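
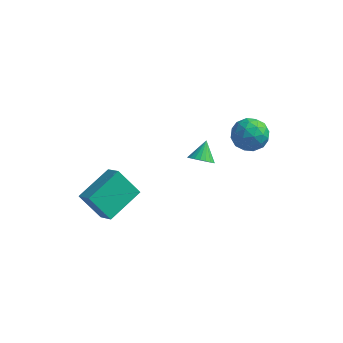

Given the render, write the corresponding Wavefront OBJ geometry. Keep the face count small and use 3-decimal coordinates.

v 2.627 2.999 3.14
v 3.356 2.391 3.258
v 1.704 2.049 3.942
v 2.433 1.441 4.06
v 2.442 2.288 4.503
v 3.012 2.875 4.008
v 2.048 1.565 3.192
v 2.618 2.152 2.697
v 2.998 1.504 3.29
v 3.241 1.951 4.1
v 1.819 2.489 3.1
v 2.062 2.936 3.91
v 3.072 2.778 3.129
v 1.988 1.662 4.071
v 1.993 2.16 4.332
v 2.421 1.802 4.401
v 2.87 3.063 3.569
v 3.299 2.706 3.638
v 2.761 2.645 4.37
v 1.761 1.734 3.562
v 2.19 1.377 3.631
v 2.639 2.638 2.799
v 3.067 2.28 2.868
v 2.299 1.795 2.83
v 3.29 1.899 3.217
v 2.748 1.341 3.688
v 2.522 1.414 3.178
v 2.857 1.759 2.887
v 3.433 2.162 3.693
v 2.891 1.604 4.164
v 2.896 2.102 4.425
v 3.231 2.447 4.133
v 3.223 1.641 3.712
v 2.169 2.836 3.036
v 1.627 2.278 3.507
v 1.829 1.993 3.067
v 2.164 2.338 2.775
v 2.312 3.099 3.512
v 1.77 2.541 3.983
v 2.203 2.681 4.313
v 2.538 3.026 4.022
v 1.837 2.799 3.488
v -3.468 -3.865 2.784
v -2.75 -4.415 3.478
v -2.727 -2.159 3.368
v -2.009 -2.708 4.062
v -2.411 -3.932 1.638
v -1.693 -4.481 2.332
v -1.67 -2.225 2.222
v -0.952 -2.775 2.916
v 0.742 0.529 2.633
v 1.385 0.477 2.714
v 0.718 1.351 3.347
v 1.368 0.654 2.51
v 1.243 0.809 2.327
v 1.031 0.915 2.197
v 0.769 0.955 2.143
v 0.503 0.921 2.173
v 0.278 0.819 2.283
v 0.133 0.667 2.453
v 0.093 0.491 2.654
v 0.166 0.322 2.852
v 0.338 0.188 3.011
v 0.58 0.113 3.106
v 0.85 0.11 3.118
v 1.102 0.18 3.047
v 1.291 0.309 2.904
f 1 38 17
f 38 12 41
f 17 41 6
f 38 41 17
f 1 17 13
f 17 6 18
f 13 18 2
f 17 18 13
f 1 13 22
f 13 2 23
f 22 23 8
f 13 23 22
f 1 22 34
f 22 8 37
f 34 37 11
f 22 37 34
f 1 34 38
f 34 11 42
f 38 42 12
f 34 42 38
f 2 18 29
f 18 6 32
f 29 32 10
f 18 32 29
f 6 41 19
f 41 12 40
f 19 40 5
f 41 40 19
f 12 42 39
f 42 11 35
f 39 35 3
f 42 35 39
f 11 37 36
f 37 8 24
f 36 24 7
f 37 24 36
f 8 23 28
f 23 2 25
f 28 25 9
f 23 25 28
f 4 30 16
f 30 10 31
f 16 31 5
f 30 31 16
f 4 16 14
f 16 5 15
f 14 15 3
f 16 15 14
f 4 14 21
f 14 3 20
f 21 20 7
f 14 20 21
f 4 21 26
f 21 7 27
f 26 27 9
f 21 27 26
f 4 26 30
f 26 9 33
f 30 33 10
f 26 33 30
f 5 31 19
f 31 10 32
f 19 32 6
f 31 32 19
f 3 15 39
f 15 5 40
f 39 40 12
f 15 40 39
f 7 20 36
f 20 3 35
f 36 35 11
f 20 35 36
f 9 27 28
f 27 7 24
f 28 24 8
f 27 24 28
f 10 33 29
f 33 9 25
f 29 25 2
f 33 25 29
f 44 46 43
f 47 44 43
f 43 46 45
f 45 47 43
f 44 50 46
f 48 44 47
f 48 50 44
f 46 50 45
f 49 47 45
f 45 50 49
f 49 48 47
f 50 48 49
f 52 51 54
f 52 54 53
f 54 51 55
f 54 55 53
f 55 51 56
f 55 56 53
f 56 51 57
f 56 57 53
f 57 51 58
f 57 58 53
f 58 51 59
f 58 59 53
f 59 51 60
f 59 60 53
f 60 51 61
f 60 61 53
f 61 51 62
f 61 62 53
f 62 51 63
f 62 63 53
f 63 51 64
f 63 64 53
f 64 51 65
f 64 65 53
f 65 51 66
f 65 66 53
f 66 51 67
f 66 67 53
f 67 51 52
f 67 52 53



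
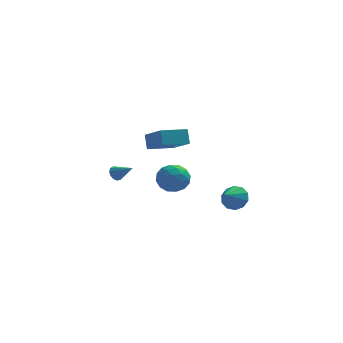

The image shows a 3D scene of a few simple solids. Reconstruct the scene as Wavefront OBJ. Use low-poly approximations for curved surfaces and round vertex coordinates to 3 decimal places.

v 0.66 1.81 0.214
v 0.573 2.398 1.08
v -0.164 3.278 -0.866
v -0.25 3.866 -0
v 2.23 2.474 -0.08
v 2.144 3.062 0.786
v 1.407 3.942 -1.16
v 1.32 4.53 -0.294
v -1.998 2.157 -2.193
v -1.631 2.244 -2.566
v -1.082 1.503 -1.447
v -1.618 2.476 -2.379
v -1.725 2.607 -2.133
v -1.919 2.595 -1.906
v -2.138 2.444 -1.771
v -2.312 2.201 -1.769
v -2.387 1.945 -1.902
v -2.337 1.755 -2.128
v -2.181 1.693 -2.375
v -1.966 1.779 -2.564
v -1.761 1.984 -2.635
v 4.224 -3.376 -1.339
v 4.632 -3.995 -1.711
v 3.556 -4.284 -0.561
v 4.906 -3.847 -1.304
v 4.92 -3.519 -0.909
v 4.667 -3.137 -0.679
v 4.246 -2.845 -0.701
v 3.816 -2.757 -0.967
v 3.542 -2.904 -1.375
v 3.529 -3.233 -1.769
v 3.781 -3.615 -1.999
v 4.203 -3.907 -1.977
v 0.781 -2.985 0.853
v 1.396 -3.286 0.14
v 0.304 -4.494 1.08
v 0.919 -4.795 0.367
v 1.281 -4.458 1.223
v 1.576 -3.525 1.082
v 0.124 -4.255 0.138
v 0.419 -3.322 -0.003
v 0.99 -4.071 -0.302
v 1.705 -4.197 0.369
v -0.005 -3.583 0.851
v 0.71 -3.709 1.522
v 1.131 -3.003 0.477
v 0.569 -4.777 0.743
v 0.782 -4.579 1.246
v 1.144 -4.756 0.827
v 1.236 -3.143 1.03
v 1.598 -3.321 0.612
v 1.53 -4.009 1.248
v 0.102 -4.459 0.608
v 0.464 -4.637 0.19
v 0.556 -3.024 0.393
v 0.918 -3.201 -0.026
v 0.17 -3.771 -0.028
v 1.253 -3.642 -0.202
v 0.973 -4.529 -0.069
v 0.505 -4.211 -0.204
v 0.679 -3.663 -0.286
v 1.674 -3.715 0.192
v 1.393 -4.603 0.326
v 1.606 -4.404 0.828
v 1.779 -3.856 0.746
v 1.435 -4.177 -0.068
v 0.307 -3.177 0.894
v 0.026 -4.065 1.028
v -0.079 -3.924 0.474
v 0.094 -3.376 0.392
v 0.727 -3.251 1.289
v 0.447 -4.138 1.422
v 1.021 -4.117 1.506
v 1.195 -3.569 1.424
v 0.265 -3.603 1.288
f 2 4 1
f 5 2 1
f 1 4 3
f 3 5 1
f 2 8 4
f 6 2 5
f 6 8 2
f 4 8 3
f 7 5 3
f 3 8 7
f 7 6 5
f 8 6 7
f 10 9 12
f 10 12 11
f 12 9 13
f 12 13 11
f 13 9 14
f 13 14 11
f 14 9 15
f 14 15 11
f 15 9 16
f 15 16 11
f 16 9 17
f 16 17 11
f 17 9 18
f 17 18 11
f 18 9 19
f 18 19 11
f 19 9 20
f 19 20 11
f 20 9 21
f 20 21 11
f 21 9 10
f 21 10 11
f 23 22 25
f 23 25 24
f 25 22 26
f 25 26 24
f 26 22 27
f 26 27 24
f 27 22 28
f 27 28 24
f 28 22 29
f 28 29 24
f 29 22 30
f 29 30 24
f 30 22 31
f 30 31 24
f 31 22 32
f 31 32 24
f 32 22 33
f 32 33 24
f 33 22 23
f 33 23 24
f 34 71 50
f 71 45 74
f 50 74 39
f 71 74 50
f 34 50 46
f 50 39 51
f 46 51 35
f 50 51 46
f 34 46 55
f 46 35 56
f 55 56 41
f 46 56 55
f 34 55 67
f 55 41 70
f 67 70 44
f 55 70 67
f 34 67 71
f 67 44 75
f 71 75 45
f 67 75 71
f 35 51 62
f 51 39 65
f 62 65 43
f 51 65 62
f 39 74 52
f 74 45 73
f 52 73 38
f 74 73 52
f 45 75 72
f 75 44 68
f 72 68 36
f 75 68 72
f 44 70 69
f 70 41 57
f 69 57 40
f 70 57 69
f 41 56 61
f 56 35 58
f 61 58 42
f 56 58 61
f 37 63 49
f 63 43 64
f 49 64 38
f 63 64 49
f 37 49 47
f 49 38 48
f 47 48 36
f 49 48 47
f 37 47 54
f 47 36 53
f 54 53 40
f 47 53 54
f 37 54 59
f 54 40 60
f 59 60 42
f 54 60 59
f 37 59 63
f 59 42 66
f 63 66 43
f 59 66 63
f 38 64 52
f 64 43 65
f 52 65 39
f 64 65 52
f 36 48 72
f 48 38 73
f 72 73 45
f 48 73 72
f 40 53 69
f 53 36 68
f 69 68 44
f 53 68 69
f 42 60 61
f 60 40 57
f 61 57 41
f 60 57 61
f 43 66 62
f 66 42 58
f 62 58 35
f 66 58 62



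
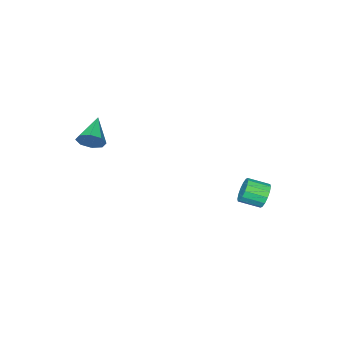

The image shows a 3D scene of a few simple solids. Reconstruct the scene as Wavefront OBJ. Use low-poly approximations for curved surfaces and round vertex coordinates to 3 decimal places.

v 1.977 -3.297 3.216
v 2.413 -3.54 3.678
v 0.863 -4.063 3.864
v 2.193 -3.093 3.828
v 1.847 -2.765 3.619
v 1.577 -2.749 3.174
v 1.542 -3.054 2.754
v 1.762 -3.501 2.604
v 2.108 -3.829 2.813
v 2.378 -3.845 3.257
v -2.644 2.68 0.464
v -2.269 2.759 -0.062
v -1.622 2.039 0.291
v -1.996 1.96 0.816
v -2.149 2.977 0.164
v -1.502 2.258 0.516
v -2.162 3.116 0.47
v -1.515 2.396 0.823
v -2.303 3.138 0.775
v -1.656 2.418 1.127
v -2.536 3.037 0.996
v -1.889 2.318 1.348
v -2.797 2.841 1.075
v -2.15 2.121 1.427
v -3.018 2.601 0.989
v -2.371 1.881 1.342
v -3.138 2.382 0.764
v -2.491 1.663 1.116
v -3.125 2.244 0.457
v -2.478 1.524 0.81
v -2.984 2.222 0.153
v -2.337 1.502 0.505
v -2.751 2.322 -0.068
v -2.104 1.603 0.284
v -2.49 2.519 -0.147
v -1.843 1.799 0.205
f 2 1 4
f 2 4 3
f 4 1 5
f 4 5 3
f 5 1 6
f 5 6 3
f 6 1 7
f 6 7 3
f 7 1 8
f 7 8 3
f 8 1 9
f 8 9 3
f 9 1 10
f 9 10 3
f 10 1 2
f 10 2 3
f 12 11 15
f 12 15 13
f 13 15 16
f 13 16 14
f 15 11 17
f 15 17 16
f 16 17 18
f 16 18 14
f 17 11 19
f 17 19 18
f 18 19 20
f 18 20 14
f 19 11 21
f 19 21 20
f 20 21 22
f 20 22 14
f 21 11 23
f 21 23 22
f 22 23 24
f 22 24 14
f 23 11 25
f 23 25 24
f 24 25 26
f 24 26 14
f 25 11 27
f 25 27 26
f 26 27 28
f 26 28 14
f 27 11 29
f 27 29 28
f 28 29 30
f 28 30 14
f 29 11 31
f 29 31 30
f 30 31 32
f 30 32 14
f 31 11 33
f 31 33 32
f 32 33 34
f 32 34 14
f 33 11 35
f 33 35 34
f 34 35 36
f 34 36 14
f 35 11 12
f 35 12 36
f 36 12 13
f 36 13 14



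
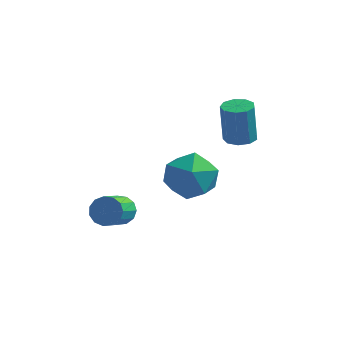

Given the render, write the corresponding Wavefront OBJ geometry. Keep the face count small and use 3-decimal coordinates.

v 0.208 3.051 0.102
v 0.715 2.661 0.127
v 0.599 2.619 1.823
v 0.092 3.009 1.798
v 0.846 3.079 0.146
v 0.73 3.037 1.842
v 0.678 3.483 0.145
v 0.562 3.441 1.841
v 0.29 3.685 0.124
v 0.175 3.643 1.819
v -0.136 3.591 0.092
v -0.252 3.549 1.788
v -0.401 3.243 0.065
v -0.517 3.202 1.761
v -0.382 2.806 0.056
v -0.497 2.764 1.752
v -0.086 2.483 0.068
v -0.202 2.442 1.764
v 0.347 2.426 0.096
v 0.231 2.384 1.792
v -2.907 -0.879 -2.187
v -2.529 -1.146 -2.644
v -2.556 -2.269 -2.009
v -2.933 -2.001 -1.553
v -2.303 -1.008 -2.391
v -2.33 -2.131 -1.756
v -2.269 -0.829 -2.073
v -2.295 -1.952 -1.438
v -2.437 -0.666 -1.792
v -2.463 -1.789 -1.157
v -2.754 -0.57 -1.636
v -2.781 -1.693 -1.001
v -3.12 -0.573 -1.655
v -3.147 -1.695 -1.02
v -3.418 -0.672 -1.843
v -3.445 -1.795 -1.208
v -3.554 -0.837 -2.141
v -3.58 -1.96 -1.506
v -3.484 -1.015 -2.453
v -3.511 -2.138 -1.818
v -3.231 -1.15 -2.681
v -3.258 -2.273 -2.046
v -2.875 -1.199 -2.752
v -2.902 -2.321 -2.117
v -0.836 2.606 -1.166
v -0.361 1.993 -2.052
v -1.919 1.107 -0.708
v -1.444 0.494 -1.594
v -0.792 0.772 -0.654
v -0.122 1.698 -0.937
v -2.158 1.402 -1.823
v -1.488 2.328 -2.106
v -1.178 1.248 -2.458
v -0.333 0.859 -1.735
v -1.947 2.241 -1.025
v -1.102 1.852 -0.302
f 2 1 5
f 2 5 3
f 3 5 6
f 3 6 4
f 5 1 7
f 5 7 6
f 6 7 8
f 6 8 4
f 7 1 9
f 7 9 8
f 8 9 10
f 8 10 4
f 9 1 11
f 9 11 10
f 10 11 12
f 10 12 4
f 11 1 13
f 11 13 12
f 12 13 14
f 12 14 4
f 13 1 15
f 13 15 14
f 14 15 16
f 14 16 4
f 15 1 17
f 15 17 16
f 16 17 18
f 16 18 4
f 17 1 19
f 17 19 18
f 18 19 20
f 18 20 4
f 19 1 2
f 19 2 20
f 20 2 3
f 20 3 4
f 22 21 25
f 22 25 23
f 23 25 26
f 23 26 24
f 25 21 27
f 25 27 26
f 26 27 28
f 26 28 24
f 27 21 29
f 27 29 28
f 28 29 30
f 28 30 24
f 29 21 31
f 29 31 30
f 30 31 32
f 30 32 24
f 31 21 33
f 31 33 32
f 32 33 34
f 32 34 24
f 33 21 35
f 33 35 34
f 34 35 36
f 34 36 24
f 35 21 37
f 35 37 36
f 36 37 38
f 36 38 24
f 37 21 39
f 37 39 38
f 38 39 40
f 38 40 24
f 39 21 41
f 39 41 40
f 40 41 42
f 40 42 24
f 41 21 43
f 41 43 42
f 42 43 44
f 42 44 24
f 43 21 22
f 43 22 44
f 44 22 23
f 44 23 24
f 45 56 50
f 45 50 46
f 45 46 52
f 45 52 55
f 45 55 56
f 46 50 54
f 50 56 49
f 56 55 47
f 55 52 51
f 52 46 53
f 48 54 49
f 48 49 47
f 48 47 51
f 48 51 53
f 48 53 54
f 49 54 50
f 47 49 56
f 51 47 55
f 53 51 52
f 54 53 46



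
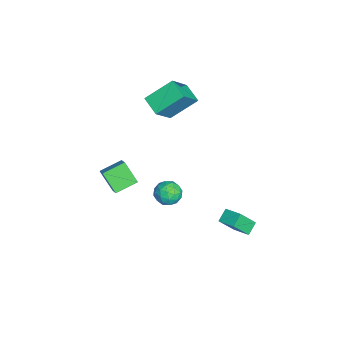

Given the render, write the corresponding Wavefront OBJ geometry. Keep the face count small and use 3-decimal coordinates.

v 0.877 3.246 -3.959
v 1.292 2.388 -2.736
v 0.252 3.633 -3.475
v 0.667 2.775 -2.253
v 1.613 4.045 -3.647
v 2.028 3.187 -2.425
v 0.988 4.432 -3.164
v 1.403 3.574 -1.941
v -3.442 -4.364 -3.068
v -2.505 -4.132 -2.339
v -4.073 -3.14 -2.646
v -3.136 -2.909 -1.916
v -2.744 -3.611 -4.204
v -1.807 -3.38 -3.474
v -3.375 -2.388 -3.781
v -2.438 -2.156 -3.052
v 2.572 -0.094 1.967
v 2.991 0.057 1.291
v 3.609 -0.717 2.469
v 4.028 -0.566 1.793
v 3.833 0.04 2.294
v 3.193 0.426 1.983
v 3.407 -1.086 1.777
v 2.767 -0.7 1.466
v 3.507 -0.555 1.173
v 3.771 0.141 1.493
v 2.829 -0.801 2.267
v 3.093 -0.105 2.587
v 2.691 0.036 1.584
v 3.909 -0.696 2.176
v 3.795 -0.34 2.47
v 4.041 -0.251 2.072
v 2.809 0.253 1.991
v 3.055 0.342 1.594
v 3.551 0.332 2.184
v 3.545 -1.002 2.166
v 3.791 -0.913 1.769
v 2.559 -0.409 1.688
v 2.805 -0.32 1.29
v 3.049 -0.992 1.576
v 3.24 -0.235 1.118
v 3.85 -0.601 1.414
v 3.485 -0.907 1.404
v 3.108 -0.68 1.222
v 3.395 0.174 1.306
v 4.005 -0.192 1.602
v 3.89 0.164 1.896
v 3.514 0.391 1.713
v 3.699 -0.186 1.237
v 2.595 -0.468 2.158
v 3.205 -0.834 2.454
v 3.086 -1.051 2.047
v 2.71 -0.824 1.864
v 2.75 -0.059 2.346
v 3.36 -0.425 2.642
v 3.492 0.02 2.538
v 3.115 0.247 2.356
v 2.901 -0.474 2.523
v -3.48 -1.762 3.652
v -3.937 -0.224 4.829
v -4.679 -0.99 2.178
v -5.136 0.548 3.356
v -2.484 -1.108 3.184
v -2.941 0.43 4.362
v -3.683 -0.336 1.711
v -4.14 1.202 2.888
f 2 4 1
f 5 2 1
f 1 4 3
f 3 5 1
f 2 8 4
f 6 2 5
f 6 8 2
f 4 8 3
f 7 5 3
f 3 8 7
f 7 6 5
f 8 6 7
f 10 12 9
f 13 10 9
f 9 12 11
f 11 13 9
f 10 16 12
f 14 10 13
f 14 16 10
f 12 16 11
f 15 13 11
f 11 16 15
f 15 14 13
f 16 14 15
f 17 54 33
f 54 28 57
f 33 57 22
f 54 57 33
f 17 33 29
f 33 22 34
f 29 34 18
f 33 34 29
f 17 29 38
f 29 18 39
f 38 39 24
f 29 39 38
f 17 38 50
f 38 24 53
f 50 53 27
f 38 53 50
f 17 50 54
f 50 27 58
f 54 58 28
f 50 58 54
f 18 34 45
f 34 22 48
f 45 48 26
f 34 48 45
f 22 57 35
f 57 28 56
f 35 56 21
f 57 56 35
f 28 58 55
f 58 27 51
f 55 51 19
f 58 51 55
f 27 53 52
f 53 24 40
f 52 40 23
f 53 40 52
f 24 39 44
f 39 18 41
f 44 41 25
f 39 41 44
f 20 46 32
f 46 26 47
f 32 47 21
f 46 47 32
f 20 32 30
f 32 21 31
f 30 31 19
f 32 31 30
f 20 30 37
f 30 19 36
f 37 36 23
f 30 36 37
f 20 37 42
f 37 23 43
f 42 43 25
f 37 43 42
f 20 42 46
f 42 25 49
f 46 49 26
f 42 49 46
f 21 47 35
f 47 26 48
f 35 48 22
f 47 48 35
f 19 31 55
f 31 21 56
f 55 56 28
f 31 56 55
f 23 36 52
f 36 19 51
f 52 51 27
f 36 51 52
f 25 43 44
f 43 23 40
f 44 40 24
f 43 40 44
f 26 49 45
f 49 25 41
f 45 41 18
f 49 41 45
f 60 62 59
f 63 60 59
f 59 62 61
f 61 63 59
f 60 66 62
f 64 60 63
f 64 66 60
f 62 66 61
f 65 63 61
f 61 66 65
f 65 64 63
f 66 64 65



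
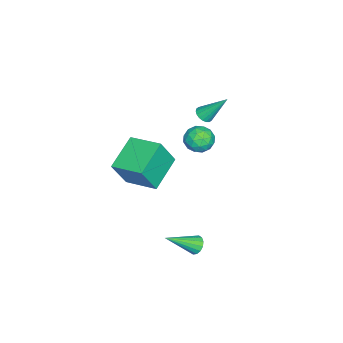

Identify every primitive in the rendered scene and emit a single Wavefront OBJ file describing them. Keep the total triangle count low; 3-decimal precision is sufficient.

v 0.046 -0.533 1.892
v 0.65 -1.054 3.45
v 0.548 1.166 2.266
v 1.151 0.645 3.824
v 1.849 -0.885 1.076
v 2.452 -1.406 2.634
v 2.35 0.814 1.45
v 2.954 0.293 3.008
v 1.532 2.549 -3.185
v 1.757 2.321 -3.644
v 2.528 1.291 -2.075
v 1.94 2.533 -3.568
v 2.014 2.749 -3.389
v 1.958 2.911 -3.156
v 1.789 2.977 -2.93
v 1.551 2.927 -2.772
v 1.308 2.777 -2.725
v 1.125 2.565 -2.801
v 1.051 2.349 -2.98
v 1.106 2.187 -3.213
v 1.276 2.121 -3.439
v 1.514 2.171 -3.597
v -4.466 1.213 0.313
v -3.93 1.591 0.874
v -3.39 0.529 -0.254
v -2.854 0.907 0.307
v -3.426 0.323 0.583
v -4.091 0.746 0.933
v -3.229 1.374 -0.313
v -3.894 1.797 0.037
v -3.166 1.69 0.487
v -3.288 1.04 1.04
v -4.032 1.08 -0.42
v -4.154 0.43 0.133
v -4.292 1.462 0.643
v -3.028 0.658 -0.023
v -3.364 0.315 0.139
v -3.049 0.537 0.469
v -4.387 0.966 0.678
v -4.072 1.187 1.007
v -3.776 0.442 0.836
v -3.248 0.933 -0.387
v -2.933 1.154 -0.058
v -4.271 1.583 0.151
v -3.956 1.805 0.481
v -3.544 1.678 -0.216
v -3.528 1.742 0.745
v -2.896 1.34 0.412
v -3.116 1.615 0.048
v -3.507 1.864 0.254
v -3.6 1.36 1.071
v -2.968 0.958 0.738
v -3.304 0.615 0.9
v -3.694 0.864 1.105
v -3.151 1.419 0.843
v -4.352 1.162 -0.118
v -3.72 0.76 -0.451
v -3.626 1.256 -0.485
v -4.016 1.505 -0.28
v -4.424 0.78 0.208
v -3.792 0.378 -0.125
v -3.813 0.256 0.366
v -4.204 0.505 0.572
v -4.169 0.701 -0.223
v -2.664 1.607 3.198
v -2.286 1.348 3.443
v -2.776 2.753 4.582
v -2.169 1.506 3.322
v -2.151 1.685 3.175
v -2.234 1.848 3.034
v -2.402 1.963 2.925
v -2.622 2.008 2.87
v -2.851 1.974 2.88
v -3.042 1.866 2.953
v -3.159 1.708 3.075
v -3.178 1.53 3.221
v -3.095 1.367 3.363
v -2.927 1.251 3.472
v -2.706 1.206 3.527
v -2.478 1.241 3.516
f 2 4 1
f 5 2 1
f 1 4 3
f 3 5 1
f 2 8 4
f 6 2 5
f 6 8 2
f 4 8 3
f 7 5 3
f 3 8 7
f 7 6 5
f 8 6 7
f 10 9 12
f 10 12 11
f 12 9 13
f 12 13 11
f 13 9 14
f 13 14 11
f 14 9 15
f 14 15 11
f 15 9 16
f 15 16 11
f 16 9 17
f 16 17 11
f 17 9 18
f 17 18 11
f 18 9 19
f 18 19 11
f 19 9 20
f 19 20 11
f 20 9 21
f 20 21 11
f 21 9 22
f 21 22 11
f 22 9 10
f 22 10 11
f 23 60 39
f 60 34 63
f 39 63 28
f 60 63 39
f 23 39 35
f 39 28 40
f 35 40 24
f 39 40 35
f 23 35 44
f 35 24 45
f 44 45 30
f 35 45 44
f 23 44 56
f 44 30 59
f 56 59 33
f 44 59 56
f 23 56 60
f 56 33 64
f 60 64 34
f 56 64 60
f 24 40 51
f 40 28 54
f 51 54 32
f 40 54 51
f 28 63 41
f 63 34 62
f 41 62 27
f 63 62 41
f 34 64 61
f 64 33 57
f 61 57 25
f 64 57 61
f 33 59 58
f 59 30 46
f 58 46 29
f 59 46 58
f 30 45 50
f 45 24 47
f 50 47 31
f 45 47 50
f 26 52 38
f 52 32 53
f 38 53 27
f 52 53 38
f 26 38 36
f 38 27 37
f 36 37 25
f 38 37 36
f 26 36 43
f 36 25 42
f 43 42 29
f 36 42 43
f 26 43 48
f 43 29 49
f 48 49 31
f 43 49 48
f 26 48 52
f 48 31 55
f 52 55 32
f 48 55 52
f 27 53 41
f 53 32 54
f 41 54 28
f 53 54 41
f 25 37 61
f 37 27 62
f 61 62 34
f 37 62 61
f 29 42 58
f 42 25 57
f 58 57 33
f 42 57 58
f 31 49 50
f 49 29 46
f 50 46 30
f 49 46 50
f 32 55 51
f 55 31 47
f 51 47 24
f 55 47 51
f 66 65 68
f 66 68 67
f 68 65 69
f 68 69 67
f 69 65 70
f 69 70 67
f 70 65 71
f 70 71 67
f 71 65 72
f 71 72 67
f 72 65 73
f 72 73 67
f 73 65 74
f 73 74 67
f 74 65 75
f 74 75 67
f 75 65 76
f 75 76 67
f 76 65 77
f 76 77 67
f 77 65 78
f 77 78 67
f 78 65 79
f 78 79 67
f 79 65 80
f 79 80 67
f 80 65 66
f 80 66 67



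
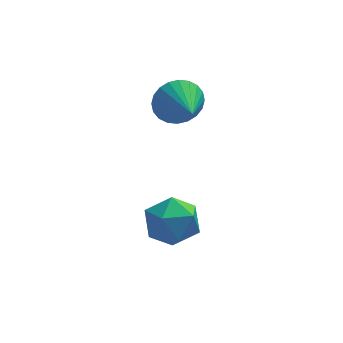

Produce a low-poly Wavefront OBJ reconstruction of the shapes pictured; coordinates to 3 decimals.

v 0.544 1.1 -0.08
v 1.158 0.996 -0.784
v 0.916 -0.36 0.46
v 1.37 1.146 -0.526
v 1.457 1.288 -0.199
v 1.405 1.403 0.145
v 1.221 1.471 0.456
v 0.935 1.482 0.684
v 0.589 1.436 0.797
v 0.236 1.338 0.776
v -0.07 1.204 0.624
v -0.282 1.054 0.366
v -0.369 0.911 0.039
v -0.317 0.797 -0.305
v -0.134 0.729 -0.616
v 0.153 0.717 -0.844
v 0.499 0.764 -0.957
v 0.852 0.862 -0.936
v -0.531 -1.424 -4.496
v 0.523 -1.247 -4.586
v -0.243 -2.433 -3.114
v 0.811 -2.256 -3.204
v 0.157 -1.461 -2.903
v -0.02 -0.837 -3.757
v 0.3 -2.843 -3.943
v 0.123 -2.219 -4.797
v 1.037 -2.124 -4.244
v 0.949 -1.27 -3.602
v -0.669 -2.41 -4.098
v -0.757 -1.556 -3.456
f 2 1 4
f 2 4 3
f 4 1 5
f 4 5 3
f 5 1 6
f 5 6 3
f 6 1 7
f 6 7 3
f 7 1 8
f 7 8 3
f 8 1 9
f 8 9 3
f 9 1 10
f 9 10 3
f 10 1 11
f 10 11 3
f 11 1 12
f 11 12 3
f 12 1 13
f 12 13 3
f 13 1 14
f 13 14 3
f 14 1 15
f 14 15 3
f 15 1 16
f 15 16 3
f 16 1 17
f 16 17 3
f 17 1 18
f 17 18 3
f 18 1 2
f 18 2 3
f 19 30 24
f 19 24 20
f 19 20 26
f 19 26 29
f 19 29 30
f 20 24 28
f 24 30 23
f 30 29 21
f 29 26 25
f 26 20 27
f 22 28 23
f 22 23 21
f 22 21 25
f 22 25 27
f 22 27 28
f 23 28 24
f 21 23 30
f 25 21 29
f 27 25 26
f 28 27 20



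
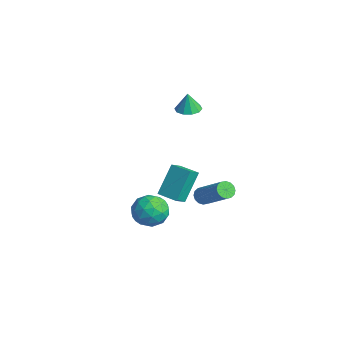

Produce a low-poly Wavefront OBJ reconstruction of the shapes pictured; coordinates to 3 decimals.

v -1.845 0.379 -2.646
v -0.926 0.692 -2.334
v -1.134 -0.792 -3.566
v -0.215 -0.479 -3.254
v -0.848 -0.935 -2.598
v -1.288 -0.212 -2.029
v -0.772 0.112 -3.871
v -1.212 0.835 -3.302
v -0.263 0.527 -3.091
v -0.31 -0.121 -2.304
v -1.75 0.021 -3.596
v -1.797 -0.627 -2.809
v -1.448 0.638 -2.409
v -0.612 -0.738 -3.491
v -0.984 -1.006 -3.105
v -0.444 -0.823 -2.922
v -1.661 0.107 -2.23
v -1.12 0.291 -2.046
v -1.075 -0.666 -2.202
v -0.94 -0.391 -3.854
v -0.399 -0.207 -3.67
v -1.616 0.723 -2.978
v -1.076 0.906 -2.795
v -0.985 0.566 -3.698
v -0.518 0.725 -2.671
v -0.1 0.037 -3.212
v -0.428 0.384 -3.574
v -0.686 0.809 -3.24
v -0.545 0.345 -2.208
v -0.128 -0.344 -2.749
v -0.5 -0.612 -2.363
v -0.758 -0.187 -2.029
v -0.156 0.247 -2.653
v -1.932 0.244 -3.151
v -1.515 -0.445 -3.692
v -1.302 0.087 -3.871
v -1.56 0.512 -3.537
v -1.96 -0.137 -2.688
v -1.542 -0.825 -3.229
v -1.374 -0.909 -2.66
v -1.632 -0.484 -2.326
v -1.904 -0.347 -3.247
v 0.626 2.027 -1.385
v 0.92 2.157 -1.794
v 2.528 2.643 -0.484
v 2.234 2.513 -0.075
v 0.794 2.384 -1.723
v 2.402 2.871 -0.414
v 0.623 2.515 -1.562
v 2.231 3.002 -0.253
v 0.453 2.516 -1.354
v 2.061 3.003 -0.044
v 0.329 2.385 -1.153
v 1.937 2.872 0.156
v 0.285 2.159 -1.015
v 1.893 2.645 0.294
v 0.332 1.897 -0.976
v 1.94 2.383 0.334
v 0.458 1.669 -1.046
v 2.066 2.156 0.263
v 0.629 1.538 -1.207
v 2.237 2.025 0.102
v 0.799 1.537 -1.416
v 2.407 2.024 -0.106
v 0.923 1.668 -1.616
v 2.531 2.155 -0.307
v 0.967 1.895 -1.754
v 2.575 2.381 -0.445
v -3.298 1.769 -3.679
v -2.93 1.129 -3.2
v -3.764 2.724 -2.044
v -3.396 2.084 -1.565
v -2.264 2.336 -3.715
v -1.896 1.696 -3.236
v -2.73 3.291 -2.08
v -2.362 2.651 -1.601
v -2.115 2.439 3.161
v -1.51 2.749 3.161
v -2.085 2.381 4.239
v -1.807 3.045 3.185
v -2.222 3.109 3.2
v -2.596 2.917 3.2
v -2.786 2.543 3.185
v -2.72 2.128 3.161
v -2.422 1.833 3.137
v -2.007 1.769 3.122
v -1.633 1.96 3.122
v -1.443 2.335 3.137
f 1 38 17
f 38 12 41
f 17 41 6
f 38 41 17
f 1 17 13
f 17 6 18
f 13 18 2
f 17 18 13
f 1 13 22
f 13 2 23
f 22 23 8
f 13 23 22
f 1 22 34
f 22 8 37
f 34 37 11
f 22 37 34
f 1 34 38
f 34 11 42
f 38 42 12
f 34 42 38
f 2 18 29
f 18 6 32
f 29 32 10
f 18 32 29
f 6 41 19
f 41 12 40
f 19 40 5
f 41 40 19
f 12 42 39
f 42 11 35
f 39 35 3
f 42 35 39
f 11 37 36
f 37 8 24
f 36 24 7
f 37 24 36
f 8 23 28
f 23 2 25
f 28 25 9
f 23 25 28
f 4 30 16
f 30 10 31
f 16 31 5
f 30 31 16
f 4 16 14
f 16 5 15
f 14 15 3
f 16 15 14
f 4 14 21
f 14 3 20
f 21 20 7
f 14 20 21
f 4 21 26
f 21 7 27
f 26 27 9
f 21 27 26
f 4 26 30
f 26 9 33
f 30 33 10
f 26 33 30
f 5 31 19
f 31 10 32
f 19 32 6
f 31 32 19
f 3 15 39
f 15 5 40
f 39 40 12
f 15 40 39
f 7 20 36
f 20 3 35
f 36 35 11
f 20 35 36
f 9 27 28
f 27 7 24
f 28 24 8
f 27 24 28
f 10 33 29
f 33 9 25
f 29 25 2
f 33 25 29
f 44 43 47
f 44 47 45
f 45 47 48
f 45 48 46
f 47 43 49
f 47 49 48
f 48 49 50
f 48 50 46
f 49 43 51
f 49 51 50
f 50 51 52
f 50 52 46
f 51 43 53
f 51 53 52
f 52 53 54
f 52 54 46
f 53 43 55
f 53 55 54
f 54 55 56
f 54 56 46
f 55 43 57
f 55 57 56
f 56 57 58
f 56 58 46
f 57 43 59
f 57 59 58
f 58 59 60
f 58 60 46
f 59 43 61
f 59 61 60
f 60 61 62
f 60 62 46
f 61 43 63
f 61 63 62
f 62 63 64
f 62 64 46
f 63 43 65
f 63 65 64
f 64 65 66
f 64 66 46
f 65 43 67
f 65 67 66
f 66 67 68
f 66 68 46
f 67 43 44
f 67 44 68
f 68 44 45
f 68 45 46
f 70 72 69
f 73 70 69
f 69 72 71
f 71 73 69
f 70 76 72
f 74 70 73
f 74 76 70
f 72 76 71
f 75 73 71
f 71 76 75
f 75 74 73
f 76 74 75
f 78 77 80
f 78 80 79
f 80 77 81
f 80 81 79
f 81 77 82
f 81 82 79
f 82 77 83
f 82 83 79
f 83 77 84
f 83 84 79
f 84 77 85
f 84 85 79
f 85 77 86
f 85 86 79
f 86 77 87
f 86 87 79
f 87 77 88
f 87 88 79
f 88 77 78
f 88 78 79



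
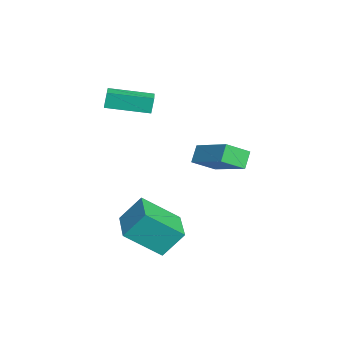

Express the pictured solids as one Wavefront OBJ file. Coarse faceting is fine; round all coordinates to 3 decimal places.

v 2.881 0.335 -3.095
v 2.919 -1.267 -1.816
v 2.823 1.257 -1.938
v 2.861 -0.345 -0.659
v 4.659 0.405 -3.061
v 4.697 -1.197 -1.782
v 4.601 1.327 -1.904
v 4.639 -0.275 -0.625
v 2.083 1.774 0.94
v 1.528 2.037 1.624
v 1.776 2.791 0.3
v 1.22 3.054 0.984
v 3.72 2.846 1.856
v 3.164 3.109 2.54
v 3.412 3.863 1.216
v 2.857 4.126 1.9
v -2.191 -1.65 2.398
v -2.349 -1.507 3.21
v -1.987 0.355 2.083
v -2.146 0.499 2.896
v -1.194 -1.719 2.604
v -1.353 -1.575 3.417
v -0.991 0.287 2.29
v -1.149 0.43 3.102
f 2 4 1
f 5 2 1
f 1 4 3
f 3 5 1
f 2 8 4
f 6 2 5
f 6 8 2
f 4 8 3
f 7 5 3
f 3 8 7
f 7 6 5
f 8 6 7
f 10 12 9
f 13 10 9
f 9 12 11
f 11 13 9
f 10 16 12
f 14 10 13
f 14 16 10
f 12 16 11
f 15 13 11
f 11 16 15
f 15 14 13
f 16 14 15
f 18 20 17
f 21 18 17
f 17 20 19
f 19 21 17
f 18 24 20
f 22 18 21
f 22 24 18
f 20 24 19
f 23 21 19
f 19 24 23
f 23 22 21
f 24 22 23



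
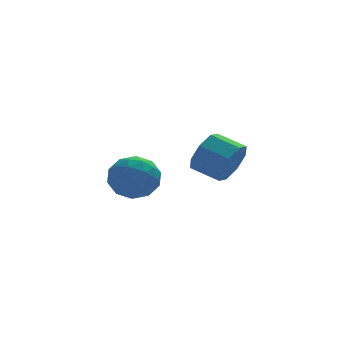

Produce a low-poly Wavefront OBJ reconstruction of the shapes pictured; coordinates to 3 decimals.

v -1.48 1.866 0.347
v -0.848 1.202 0.471
v -2.552 0.938 0.829
v -1.92 0.274 0.953
v -1.92 1.02 1.5
v -1.258 1.593 1.203
v -2.142 0.547 0.097
v -1.48 1.12 -0.2
v -1.258 0.386 0.317
v -1.121 0.678 1.184
v -2.279 1.462 0.116
v -2.142 1.754 0.983
v -1.07 1.615 0.367
v -2.33 0.525 0.933
v -2.33 0.963 1.255
v -1.959 0.573 1.328
v -1.311 1.846 0.796
v -0.94 1.455 0.87
v -1.57 1.348 1.475
v -2.46 0.685 0.43
v -2.089 0.294 0.504
v -1.441 1.567 -0.028
v -1.07 1.177 0.045
v -1.83 0.792 -0.175
v -0.939 0.745 0.349
v -1.569 0.2 0.633
v -1.7 0.36 0.13
v -1.31 0.697 -0.046
v -0.859 0.917 0.859
v -1.489 0.372 1.142
v -1.489 0.81 1.464
v -1.1 1.147 1.289
v -1.099 0.438 0.768
v -1.911 1.768 0.158
v -2.541 1.223 0.441
v -2.3 0.993 0.011
v -1.911 1.33 -0.164
v -1.831 1.94 0.667
v -2.461 1.395 0.951
v -2.09 1.443 1.346
v -1.7 1.78 1.17
v -2.301 1.702 0.532
v 0.557 -2.671 2.45
v 1.036 -2.453 3.04
v 0.302 -1.811 3.399
v -0.177 -2.029 2.81
v 1.1 -2.106 2.549
v 0.365 -1.463 2.909
v 0.846 -2.089 2.001
v 0.111 -1.447 2.36
v 0.423 -2.414 1.716
v -0.312 -1.771 2.075
v 0.078 -2.889 1.861
v -0.656 -2.247 2.22
v 0.015 -3.237 2.351
v -0.72 -2.594 2.711
v 0.269 -3.253 2.9
v -0.466 -2.611 3.259
v 0.692 -2.929 3.185
v -0.043 -2.286 3.544
f 1 38 17
f 38 12 41
f 17 41 6
f 38 41 17
f 1 17 13
f 17 6 18
f 13 18 2
f 17 18 13
f 1 13 22
f 13 2 23
f 22 23 8
f 13 23 22
f 1 22 34
f 22 8 37
f 34 37 11
f 22 37 34
f 1 34 38
f 34 11 42
f 38 42 12
f 34 42 38
f 2 18 29
f 18 6 32
f 29 32 10
f 18 32 29
f 6 41 19
f 41 12 40
f 19 40 5
f 41 40 19
f 12 42 39
f 42 11 35
f 39 35 3
f 42 35 39
f 11 37 36
f 37 8 24
f 36 24 7
f 37 24 36
f 8 23 28
f 23 2 25
f 28 25 9
f 23 25 28
f 4 30 16
f 30 10 31
f 16 31 5
f 30 31 16
f 4 16 14
f 16 5 15
f 14 15 3
f 16 15 14
f 4 14 21
f 14 3 20
f 21 20 7
f 14 20 21
f 4 21 26
f 21 7 27
f 26 27 9
f 21 27 26
f 4 26 30
f 26 9 33
f 30 33 10
f 26 33 30
f 5 31 19
f 31 10 32
f 19 32 6
f 31 32 19
f 3 15 39
f 15 5 40
f 39 40 12
f 15 40 39
f 7 20 36
f 20 3 35
f 36 35 11
f 20 35 36
f 9 27 28
f 27 7 24
f 28 24 8
f 27 24 28
f 10 33 29
f 33 9 25
f 29 25 2
f 33 25 29
f 44 43 47
f 44 47 45
f 45 47 48
f 45 48 46
f 47 43 49
f 47 49 48
f 48 49 50
f 48 50 46
f 49 43 51
f 49 51 50
f 50 51 52
f 50 52 46
f 51 43 53
f 51 53 52
f 52 53 54
f 52 54 46
f 53 43 55
f 53 55 54
f 54 55 56
f 54 56 46
f 55 43 57
f 55 57 56
f 56 57 58
f 56 58 46
f 57 43 59
f 57 59 58
f 58 59 60
f 58 60 46
f 59 43 44
f 59 44 60
f 60 44 45
f 60 45 46



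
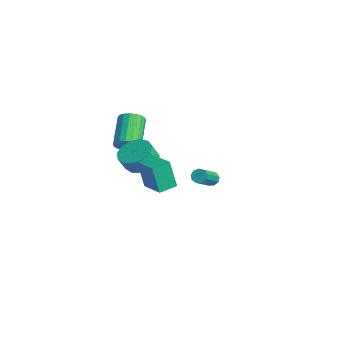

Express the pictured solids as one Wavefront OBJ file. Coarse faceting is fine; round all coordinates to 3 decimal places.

v -2.422 -3.069 2.248
v -1.879 -2.708 2.677
v -3.396 -1.79 3.821
v -3.938 -2.151 3.392
v -1.937 -2.483 2.42
v -3.454 -1.565 3.564
v -2.09 -2.373 2.129
v -3.607 -1.455 3.273
v -2.309 -2.401 1.861
v -3.826 -1.483 3.005
v -2.551 -2.562 1.67
v -4.067 -1.644 2.814
v -2.766 -2.823 1.593
v -4.283 -1.905 2.737
v -2.914 -3.133 1.646
v -4.431 -2.214 2.79
v -2.964 -3.43 1.819
v -4.481 -2.512 2.963
v -2.906 -3.655 2.076
v -4.423 -2.737 3.22
v -2.753 -3.765 2.367
v -4.27 -2.847 3.511
v -2.534 -3.737 2.635
v -4.051 -2.819 3.779
v -2.293 -3.576 2.826
v -3.809 -2.658 3.97
v -2.077 -3.315 2.903
v -3.594 -2.397 4.047
v -1.929 -3.006 2.85
v -3.446 -2.087 3.994
v -1.867 1.772 -1.383
v -1.445 2.025 -1.469
v -0.51 0.841 -0.364
v -0.933 0.588 -0.277
v -1.604 2.154 -1.196
v -0.67 0.97 -0.09
v -1.887 2.104 -1.01
v -0.953 0.921 0.096
v -2.16 1.899 -0.998
v -1.226 0.716 0.107
v -2.297 1.635 -1.167
v -1.362 0.451 -0.061
v -2.232 1.434 -1.436
v -1.298 0.25 -0.331
v -1.997 1.392 -1.681
v -1.062 0.208 -0.575
v -1.701 1.527 -1.786
v -0.766 0.343 -0.68
v -1.483 1.777 -1.702
v -0.548 0.593 -0.597
v -0.427 -3.034 2.208
v 0.599 -2.961 2.163
v 0.674 -3.433 3.087
v -0.353 -3.506 3.132
v 0.412 -2.478 2.424
v 0.487 -2.95 3.348
v -0.041 -2.171 2.617
v 0.033 -2.643 3.541
v -0.617 -2.139 2.68
v -0.543 -2.61 3.604
v -1.133 -2.39 2.593
v -1.058 -2.862 3.517
v -1.424 -2.846 2.384
v -1.35 -3.318 3.308
v -1.4 -3.362 2.119
v -1.325 -3.834 3.043
v -1.066 -3.774 1.882
v -0.992 -4.245 2.806
v -0.529 -3.95 1.749
v -0.455 -4.422 2.673
v 0.04 -3.836 1.761
v 0.114 -4.308 2.685
v 0.46 -3.468 1.915
v 0.535 -3.939 2.839
v 3.108 -4.39 2.72
v 2.759 -4.645 4.394
v 2.934 -3.341 2.843
v 2.584 -3.597 4.518
v 4.596 -4.183 3.062
v 4.246 -4.439 4.737
v 4.421 -3.135 3.186
v 4.072 -3.39 4.86
f 2 1 5
f 2 5 3
f 3 5 6
f 3 6 4
f 5 1 7
f 5 7 6
f 6 7 8
f 6 8 4
f 7 1 9
f 7 9 8
f 8 9 10
f 8 10 4
f 9 1 11
f 9 11 10
f 10 11 12
f 10 12 4
f 11 1 13
f 11 13 12
f 12 13 14
f 12 14 4
f 13 1 15
f 13 15 14
f 14 15 16
f 14 16 4
f 15 1 17
f 15 17 16
f 16 17 18
f 16 18 4
f 17 1 19
f 17 19 18
f 18 19 20
f 18 20 4
f 19 1 21
f 19 21 20
f 20 21 22
f 20 22 4
f 21 1 23
f 21 23 22
f 22 23 24
f 22 24 4
f 23 1 25
f 23 25 24
f 24 25 26
f 24 26 4
f 25 1 27
f 25 27 26
f 26 27 28
f 26 28 4
f 27 1 29
f 27 29 28
f 28 29 30
f 28 30 4
f 29 1 2
f 29 2 30
f 30 2 3
f 30 3 4
f 32 31 35
f 32 35 33
f 33 35 36
f 33 36 34
f 35 31 37
f 35 37 36
f 36 37 38
f 36 38 34
f 37 31 39
f 37 39 38
f 38 39 40
f 38 40 34
f 39 31 41
f 39 41 40
f 40 41 42
f 40 42 34
f 41 31 43
f 41 43 42
f 42 43 44
f 42 44 34
f 43 31 45
f 43 45 44
f 44 45 46
f 44 46 34
f 45 31 47
f 45 47 46
f 46 47 48
f 46 48 34
f 47 31 49
f 47 49 48
f 48 49 50
f 48 50 34
f 49 31 32
f 49 32 50
f 50 32 33
f 50 33 34
f 52 51 55
f 52 55 53
f 53 55 56
f 53 56 54
f 55 51 57
f 55 57 56
f 56 57 58
f 56 58 54
f 57 51 59
f 57 59 58
f 58 59 60
f 58 60 54
f 59 51 61
f 59 61 60
f 60 61 62
f 60 62 54
f 61 51 63
f 61 63 62
f 62 63 64
f 62 64 54
f 63 51 65
f 63 65 64
f 64 65 66
f 64 66 54
f 65 51 67
f 65 67 66
f 66 67 68
f 66 68 54
f 67 51 69
f 67 69 68
f 68 69 70
f 68 70 54
f 69 51 71
f 69 71 70
f 70 71 72
f 70 72 54
f 71 51 73
f 71 73 72
f 72 73 74
f 72 74 54
f 73 51 52
f 73 52 74
f 74 52 53
f 74 53 54
f 76 78 75
f 79 76 75
f 75 78 77
f 77 79 75
f 76 82 78
f 80 76 79
f 80 82 76
f 78 82 77
f 81 79 77
f 77 82 81
f 81 80 79
f 82 80 81



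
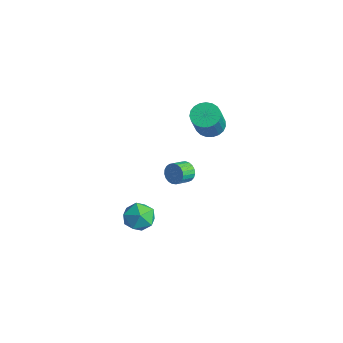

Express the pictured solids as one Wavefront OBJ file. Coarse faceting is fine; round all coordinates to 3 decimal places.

v 1.399 -3.908 -2.149
v 1.751 -3.415 -2.982
v 2.949 -3.985 -1.538
v 3.301 -3.492 -2.371
v 2.714 -2.992 -1.688
v 1.756 -2.945 -2.065
v 2.944 -4.455 -2.455
v 1.986 -4.408 -2.832
v 2.706 -3.753 -3.171
v 2.564 -2.849 -2.697
v 2.136 -4.551 -1.823
v 1.994 -3.647 -1.349
v -0.973 1.483 -3.424
v -0.735 1.781 -2.825
v -0.55 0.855 -2.438
v -0.787 0.557 -3.036
v -1.023 1.747 -2.767
v -0.837 0.822 -2.38
v -1.302 1.668 -2.822
v -1.116 0.743 -2.435
v -1.524 1.557 -2.982
v -1.338 0.632 -2.595
v -1.65 1.433 -3.218
v -1.465 0.508 -2.831
v -1.66 1.317 -3.489
v -1.475 0.392 -3.102
v -1.551 1.23 -3.75
v -1.365 0.305 -3.363
v -1.342 1.187 -3.953
v -1.156 0.262 -3.566
v -1.069 1.195 -4.065
v -0.883 0.27 -3.678
v -0.779 1.252 -4.067
v -0.594 0.327 -3.68
v -0.523 1.35 -3.957
v -0.338 0.425 -3.57
v -0.345 1.47 -3.754
v -0.159 0.545 -3.367
v -0.275 1.593 -3.495
v -0.089 0.667 -3.108
v -0.326 1.696 -3.223
v -0.14 0.771 -2.836
v -0.489 1.763 -2.986
v -0.303 0.837 -2.599
v -2.147 3.943 -1.204
v -1.431 3.633 -1.652
v -0.657 2.748 0.195
v -1.373 3.057 0.644
v -1.313 3.97 -1.54
v -0.538 3.085 0.307
v -1.339 4.303 -1.37
v -0.565 3.417 0.477
v -1.505 4.573 -1.171
v -0.731 3.687 0.676
v -1.782 4.734 -0.977
v -1.007 3.848 0.87
v -2.122 4.758 -0.823
v -1.347 3.872 1.024
v -2.467 4.642 -0.735
v -1.692 3.756 1.112
v -2.756 4.404 -0.727
v -1.981 3.518 1.12
v -2.94 4.087 -0.802
v -2.165 3.201 1.045
v -2.987 3.745 -0.946
v -2.212 2.859 0.901
v -2.889 3.437 -1.135
v -2.114 2.551 0.712
v -2.662 3.217 -1.336
v -1.888 2.331 0.511
v -2.347 3.122 -1.514
v -1.572 2.236 0.334
v -1.997 3.169 -1.638
v -1.222 2.283 0.209
v -1.673 3.35 -1.687
v -0.899 2.464 0.16
f 1 12 6
f 1 6 2
f 1 2 8
f 1 8 11
f 1 11 12
f 2 6 10
f 6 12 5
f 12 11 3
f 11 8 7
f 8 2 9
f 4 10 5
f 4 5 3
f 4 3 7
f 4 7 9
f 4 9 10
f 5 10 6
f 3 5 12
f 7 3 11
f 9 7 8
f 10 9 2
f 14 13 17
f 14 17 15
f 15 17 18
f 15 18 16
f 17 13 19
f 17 19 18
f 18 19 20
f 18 20 16
f 19 13 21
f 19 21 20
f 20 21 22
f 20 22 16
f 21 13 23
f 21 23 22
f 22 23 24
f 22 24 16
f 23 13 25
f 23 25 24
f 24 25 26
f 24 26 16
f 25 13 27
f 25 27 26
f 26 27 28
f 26 28 16
f 27 13 29
f 27 29 28
f 28 29 30
f 28 30 16
f 29 13 31
f 29 31 30
f 30 31 32
f 30 32 16
f 31 13 33
f 31 33 32
f 32 33 34
f 32 34 16
f 33 13 35
f 33 35 34
f 34 35 36
f 34 36 16
f 35 13 37
f 35 37 36
f 36 37 38
f 36 38 16
f 37 13 39
f 37 39 38
f 38 39 40
f 38 40 16
f 39 13 41
f 39 41 40
f 40 41 42
f 40 42 16
f 41 13 43
f 41 43 42
f 42 43 44
f 42 44 16
f 43 13 14
f 43 14 44
f 44 14 15
f 44 15 16
f 46 45 49
f 46 49 47
f 47 49 50
f 47 50 48
f 49 45 51
f 49 51 50
f 50 51 52
f 50 52 48
f 51 45 53
f 51 53 52
f 52 53 54
f 52 54 48
f 53 45 55
f 53 55 54
f 54 55 56
f 54 56 48
f 55 45 57
f 55 57 56
f 56 57 58
f 56 58 48
f 57 45 59
f 57 59 58
f 58 59 60
f 58 60 48
f 59 45 61
f 59 61 60
f 60 61 62
f 60 62 48
f 61 45 63
f 61 63 62
f 62 63 64
f 62 64 48
f 63 45 65
f 63 65 64
f 64 65 66
f 64 66 48
f 65 45 67
f 65 67 66
f 66 67 68
f 66 68 48
f 67 45 69
f 67 69 68
f 68 69 70
f 68 70 48
f 69 45 71
f 69 71 70
f 70 71 72
f 70 72 48
f 71 45 73
f 71 73 72
f 72 73 74
f 72 74 48
f 73 45 75
f 73 75 74
f 74 75 76
f 74 76 48
f 75 45 46
f 75 46 76
f 76 46 47
f 76 47 48



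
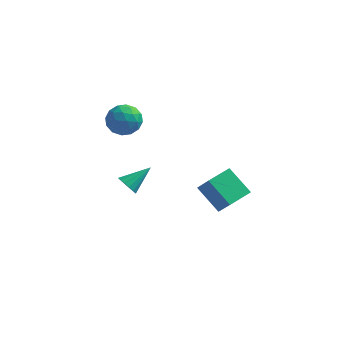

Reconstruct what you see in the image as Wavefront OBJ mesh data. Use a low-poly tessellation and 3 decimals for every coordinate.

v 3.825 -0.406 -2.172
v 2.376 0.248 -0.909
v 4.64 1.027 -1.98
v 3.191 1.682 -0.717
v 4.669 -1.062 -0.863
v 3.22 -0.407 0.4
v 5.484 0.372 -0.671
v 4.035 1.026 0.592
v -4.113 4.006 1.759
v -3.158 4.185 2.424
v -3.062 3.015 0.516
v -2.107 3.194 1.181
v -2.971 2.493 1.568
v -3.62 3.106 2.336
v -2.6 4.094 0.604
v -3.249 4.707 1.372
v -2.222 4.239 1.71
v -2.452 3.25 2.306
v -3.768 3.95 0.634
v -3.998 2.961 1.23
v -3.727 4.183 2.2
v -2.493 3.017 0.74
v -3 2.605 0.967
v -2.439 2.71 1.358
v -3.999 3.548 2.149
v -3.438 3.654 2.54
v -3.328 2.659 2.037
v -2.782 3.546 0.4
v -2.221 3.652 0.791
v -3.781 4.49 1.582
v -3.22 4.595 1.973
v -2.892 4.541 0.903
v -2.616 4.32 2.172
v -1.999 3.737 1.441
v -2.288 4.266 1.102
v -2.67 4.627 1.554
v -2.751 3.738 2.522
v -2.134 3.155 1.792
v -2.641 2.744 2.019
v -3.023 3.104 2.47
v -2.201 3.77 2.102
v -4.086 4.045 1.148
v -3.469 3.462 0.418
v -3.197 4.096 0.47
v -3.579 4.456 0.921
v -4.221 3.463 1.499
v -3.604 2.88 0.768
v -3.55 2.573 1.386
v -3.932 2.934 1.838
v -4.019 3.43 0.838
v -2.439 1.977 -3.146
v -1.886 1.936 -3.695
v -1.361 3.203 -2.154
v -2.126 2.24 -3.811
v -2.449 2.474 -3.748
v -2.77 2.574 -3.524
v -3.002 2.515 -3.199
v -3.083 2.311 -2.86
v -2.991 2.018 -2.597
v -2.752 1.714 -2.482
v -2.428 1.481 -2.545
v -2.108 1.38 -2.769
v -1.876 1.44 -3.094
v -1.795 1.643 -3.433
f 2 4 1
f 5 2 1
f 1 4 3
f 3 5 1
f 2 8 4
f 6 2 5
f 6 8 2
f 4 8 3
f 7 5 3
f 3 8 7
f 7 6 5
f 8 6 7
f 9 46 25
f 46 20 49
f 25 49 14
f 46 49 25
f 9 25 21
f 25 14 26
f 21 26 10
f 25 26 21
f 9 21 30
f 21 10 31
f 30 31 16
f 21 31 30
f 9 30 42
f 30 16 45
f 42 45 19
f 30 45 42
f 9 42 46
f 42 19 50
f 46 50 20
f 42 50 46
f 10 26 37
f 26 14 40
f 37 40 18
f 26 40 37
f 14 49 27
f 49 20 48
f 27 48 13
f 49 48 27
f 20 50 47
f 50 19 43
f 47 43 11
f 50 43 47
f 19 45 44
f 45 16 32
f 44 32 15
f 45 32 44
f 16 31 36
f 31 10 33
f 36 33 17
f 31 33 36
f 12 38 24
f 38 18 39
f 24 39 13
f 38 39 24
f 12 24 22
f 24 13 23
f 22 23 11
f 24 23 22
f 12 22 29
f 22 11 28
f 29 28 15
f 22 28 29
f 12 29 34
f 29 15 35
f 34 35 17
f 29 35 34
f 12 34 38
f 34 17 41
f 38 41 18
f 34 41 38
f 13 39 27
f 39 18 40
f 27 40 14
f 39 40 27
f 11 23 47
f 23 13 48
f 47 48 20
f 23 48 47
f 15 28 44
f 28 11 43
f 44 43 19
f 28 43 44
f 17 35 36
f 35 15 32
f 36 32 16
f 35 32 36
f 18 41 37
f 41 17 33
f 37 33 10
f 41 33 37
f 52 51 54
f 52 54 53
f 54 51 55
f 54 55 53
f 55 51 56
f 55 56 53
f 56 51 57
f 56 57 53
f 57 51 58
f 57 58 53
f 58 51 59
f 58 59 53
f 59 51 60
f 59 60 53
f 60 51 61
f 60 61 53
f 61 51 62
f 61 62 53
f 62 51 63
f 62 63 53
f 63 51 64
f 63 64 53
f 64 51 52
f 64 52 53



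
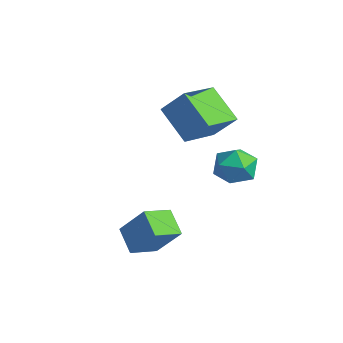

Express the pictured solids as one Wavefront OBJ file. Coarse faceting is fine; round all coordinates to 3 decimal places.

v -0.436 2.288 -1.196
v 0.68 2.424 -1.233
v -0.28 0.756 -2.167
v 0.836 0.892 -2.204
v 0.332 0.638 -1.231
v 0.236 1.584 -0.631
v 0.164 1.596 -2.769
v 0.068 2.542 -2.169
v 1.051 1.997 -2.205
v 1.155 1.405 -1.255
v -0.755 1.775 -2.145
v -0.651 1.183 -1.195
v 0.397 -4.428 -3.476
v 1.466 -3.844 -1.94
v 0.304 -3.065 -3.93
v 1.373 -2.481 -2.395
v 1.567 -4.599 -4.225
v 2.636 -4.015 -2.69
v 1.474 -3.236 -4.68
v 2.543 -2.652 -3.144
v -3.234 -0.132 0.751
v -2.324 0.524 2.028
v -3.892 1.832 0.211
v -2.981 2.488 1.488
v -1.559 0.072 -0.548
v -0.648 0.728 0.729
v -2.216 2.036 -1.088
v -1.306 2.692 0.189
f 1 12 6
f 1 6 2
f 1 2 8
f 1 8 11
f 1 11 12
f 2 6 10
f 6 12 5
f 12 11 3
f 11 8 7
f 8 2 9
f 4 10 5
f 4 5 3
f 4 3 7
f 4 7 9
f 4 9 10
f 5 10 6
f 3 5 12
f 7 3 11
f 9 7 8
f 10 9 2
f 14 16 13
f 17 14 13
f 13 16 15
f 15 17 13
f 14 20 16
f 18 14 17
f 18 20 14
f 16 20 15
f 19 17 15
f 15 20 19
f 19 18 17
f 20 18 19
f 22 24 21
f 25 22 21
f 21 24 23
f 23 25 21
f 22 28 24
f 26 22 25
f 26 28 22
f 24 28 23
f 27 25 23
f 23 28 27
f 27 26 25
f 28 26 27



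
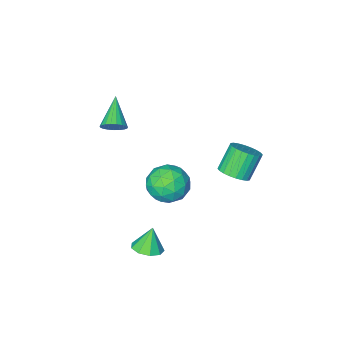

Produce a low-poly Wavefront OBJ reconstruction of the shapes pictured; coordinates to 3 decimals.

v -1.586 1.753 -1.149
v -0.874 1.551 -0.711
v -1.741 1.305 0.587
v -2.454 1.507 0.149
v -0.891 1.882 -0.66
v -1.758 1.636 0.638
v -1.014 2.194 -0.683
v -1.881 1.948 0.615
v -1.224 2.438 -0.777
v -2.091 2.192 0.521
v -1.489 2.578 -0.927
v -2.356 2.332 0.37
v -1.769 2.593 -1.112
v -2.636 2.347 0.186
v -2.021 2.479 -1.302
v -2.888 2.233 -0.004
v -2.207 2.255 -1.468
v -3.074 2.009 -0.171
v -2.299 1.955 -1.587
v -3.166 1.709 -0.289
v -2.282 1.624 -1.638
v -3.149 1.378 -0.34
v -2.159 1.312 -1.615
v -3.026 1.066 -0.317
v -1.949 1.068 -1.521
v -2.816 0.822 -0.223
v -1.684 0.928 -1.37
v -2.551 0.682 -0.073
v -1.404 0.913 -1.186
v -2.271 0.667 0.112
v -1.152 1.027 -0.996
v -2.019 0.781 0.302
v -0.966 1.251 -0.829
v -1.833 1.005 0.468
v 0.491 0.469 -2.839
v 1.468 -0.053 -3.298
v -0.108 -1.247 -2.162
v 0.869 -1.769 -2.621
v 0.971 -1.019 -1.691
v 1.341 0.042 -2.11
v 0.019 -1.342 -3.35
v 0.389 -0.281 -3.769
v 1.176 -1.172 -3.614
v 1.764 -0.973 -2.589
v -0.404 -0.327 -2.871
v 0.184 -0.128 -1.846
v 1.032 0.358 -3.128
v 0.328 -1.658 -2.332
v 0.388 -1.218 -1.785
v 0.962 -1.524 -2.055
v 0.958 0.414 -2.43
v 1.532 0.107 -2.7
v 1.24 -0.46 -1.755
v -0.172 -1.407 -2.76
v 0.402 -1.714 -3.03
v 0.398 0.224 -3.405
v 0.972 -0.082 -3.675
v 0.12 -0.84 -3.705
v 1.434 -0.606 -3.584
v 1.082 -1.615 -3.185
v 0.583 -1.363 -3.614
v 0.8 -0.74 -3.86
v 1.78 -0.489 -2.981
v 1.428 -1.497 -2.583
v 1.488 -1.056 -2.037
v 1.706 -0.433 -2.283
v 1.609 -1.147 -3.167
v -0.068 0.197 -2.877
v -0.42 -0.811 -2.479
v -0.346 -0.867 -3.177
v -0.128 -0.244 -3.423
v 0.278 0.315 -2.275
v -0.074 -0.694 -1.876
v 0.56 -0.56 -1.6
v 0.777 0.063 -1.846
v -0.249 -0.153 -2.293
v 3.006 -1.844 1.93
v 3.307 -1.595 2.487
v 2.134 -3.116 2.97
v 3.07 -1.442 2.475
v 2.821 -1.359 2.369
v 2.605 -1.359 2.187
v 2.458 -1.443 1.96
v 2.406 -1.597 1.729
v 2.457 -1.793 1.532
v 2.604 -1.998 1.404
v 2.82 -2.177 1.367
v 3.068 -2.298 1.427
v 3.306 -2.34 1.574
v 3.492 -2.297 1.783
v 3.593 -2.176 2.017
v 3.594 -1.997 2.236
v 3.492 -1.791 2.402
v 4.185 3.165 -2.831
v 4.642 2.499 -2.768
v 3.795 3.015 -1.589
v 4.936 2.946 -2.622
v 4.878 3.495 -2.574
v 4.496 3.889 -2.646
v 3.968 3.945 -2.805
v 3.542 3.636 -2.976
v 3.416 3.106 -3.079
v 3.65 2.604 -3.066
v 4.134 2.364 -2.943
f 2 1 5
f 2 5 3
f 3 5 6
f 3 6 4
f 5 1 7
f 5 7 6
f 6 7 8
f 6 8 4
f 7 1 9
f 7 9 8
f 8 9 10
f 8 10 4
f 9 1 11
f 9 11 10
f 10 11 12
f 10 12 4
f 11 1 13
f 11 13 12
f 12 13 14
f 12 14 4
f 13 1 15
f 13 15 14
f 14 15 16
f 14 16 4
f 15 1 17
f 15 17 16
f 16 17 18
f 16 18 4
f 17 1 19
f 17 19 18
f 18 19 20
f 18 20 4
f 19 1 21
f 19 21 20
f 20 21 22
f 20 22 4
f 21 1 23
f 21 23 22
f 22 23 24
f 22 24 4
f 23 1 25
f 23 25 24
f 24 25 26
f 24 26 4
f 25 1 27
f 25 27 26
f 26 27 28
f 26 28 4
f 27 1 29
f 27 29 28
f 28 29 30
f 28 30 4
f 29 1 31
f 29 31 30
f 30 31 32
f 30 32 4
f 31 1 33
f 31 33 32
f 32 33 34
f 32 34 4
f 33 1 2
f 33 2 34
f 34 2 3
f 34 3 4
f 35 72 51
f 72 46 75
f 51 75 40
f 72 75 51
f 35 51 47
f 51 40 52
f 47 52 36
f 51 52 47
f 35 47 56
f 47 36 57
f 56 57 42
f 47 57 56
f 35 56 68
f 56 42 71
f 68 71 45
f 56 71 68
f 35 68 72
f 68 45 76
f 72 76 46
f 68 76 72
f 36 52 63
f 52 40 66
f 63 66 44
f 52 66 63
f 40 75 53
f 75 46 74
f 53 74 39
f 75 74 53
f 46 76 73
f 76 45 69
f 73 69 37
f 76 69 73
f 45 71 70
f 71 42 58
f 70 58 41
f 71 58 70
f 42 57 62
f 57 36 59
f 62 59 43
f 57 59 62
f 38 64 50
f 64 44 65
f 50 65 39
f 64 65 50
f 38 50 48
f 50 39 49
f 48 49 37
f 50 49 48
f 38 48 55
f 48 37 54
f 55 54 41
f 48 54 55
f 38 55 60
f 55 41 61
f 60 61 43
f 55 61 60
f 38 60 64
f 60 43 67
f 64 67 44
f 60 67 64
f 39 65 53
f 65 44 66
f 53 66 40
f 65 66 53
f 37 49 73
f 49 39 74
f 73 74 46
f 49 74 73
f 41 54 70
f 54 37 69
f 70 69 45
f 54 69 70
f 43 61 62
f 61 41 58
f 62 58 42
f 61 58 62
f 44 67 63
f 67 43 59
f 63 59 36
f 67 59 63
f 78 77 80
f 78 80 79
f 80 77 81
f 80 81 79
f 81 77 82
f 81 82 79
f 82 77 83
f 82 83 79
f 83 77 84
f 83 84 79
f 84 77 85
f 84 85 79
f 85 77 86
f 85 86 79
f 86 77 87
f 86 87 79
f 87 77 88
f 87 88 79
f 88 77 89
f 88 89 79
f 89 77 90
f 89 90 79
f 90 77 91
f 90 91 79
f 91 77 92
f 91 92 79
f 92 77 93
f 92 93 79
f 93 77 78
f 93 78 79
f 95 94 97
f 95 97 96
f 97 94 98
f 97 98 96
f 98 94 99
f 98 99 96
f 99 94 100
f 99 100 96
f 100 94 101
f 100 101 96
f 101 94 102
f 101 102 96
f 102 94 103
f 102 103 96
f 103 94 104
f 103 104 96
f 104 94 95
f 104 95 96



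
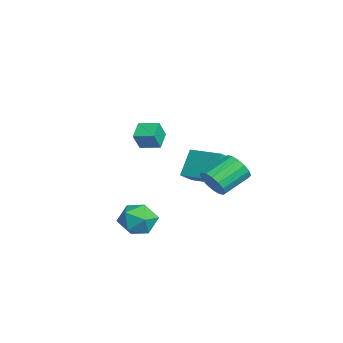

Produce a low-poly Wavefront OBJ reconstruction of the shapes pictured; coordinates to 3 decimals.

v 3.786 -0.405 -0.016
v 4.258 -0.952 -0.779
v 2.962 -1.808 0.479
v 3.434 -2.355 -0.284
v 3.994 -2.002 0.533
v 4.503 -1.134 0.227
v 2.717 -1.626 -0.527
v 3.226 -0.758 -0.833
v 3.598 -1.706 -1.095
v 4.387 -1.939 -0.44
v 2.833 -0.821 0.14
v 3.622 -1.054 0.795
v 3.279 2.187 1.806
v 3.802 2.09 2.469
v 3.104 3.435 3.217
v 2.581 3.533 2.554
v 4.017 2.356 2.193
v 3.319 3.701 2.94
v 4.035 2.577 1.812
v 3.337 3.922 2.56
v 3.85 2.693 1.43
v 3.152 4.038 2.178
v 3.512 2.674 1.149
v 2.814 4.019 1.897
v 3.112 2.524 1.044
v 2.414 3.869 1.792
v 2.756 2.285 1.143
v 2.058 3.63 1.891
v 2.541 2.019 1.42
v 1.843 3.364 2.167
v 2.523 1.798 1.8
v 1.825 3.143 2.548
v 2.708 1.682 2.182
v 2.01 3.027 2.93
v 3.046 1.701 2.463
v 2.348 3.046 3.211
v 3.446 1.851 2.568
v 2.748 3.196 3.316
v -0.871 -0.469 3.404
v -0.507 -0.836 4.341
v -0.373 0.484 3.585
v -0.009 0.116 4.521
v 0.009 -0.836 2.919
v 0.373 -1.204 3.855
v 0.507 0.116 3.099
v 0.871 -0.251 4.036
v -2.741 2.113 -0.744
v -2.207 1.449 -0.114
v -3.588 2.736 0.63
v -3.053 2.072 1.26
v -1.347 3.468 -0.5
v -0.812 2.804 0.13
v -2.193 4.091 0.874
v -1.659 3.427 1.504
f 1 12 6
f 1 6 2
f 1 2 8
f 1 8 11
f 1 11 12
f 2 6 10
f 6 12 5
f 12 11 3
f 11 8 7
f 8 2 9
f 4 10 5
f 4 5 3
f 4 3 7
f 4 7 9
f 4 9 10
f 5 10 6
f 3 5 12
f 7 3 11
f 9 7 8
f 10 9 2
f 14 13 17
f 14 17 15
f 15 17 18
f 15 18 16
f 17 13 19
f 17 19 18
f 18 19 20
f 18 20 16
f 19 13 21
f 19 21 20
f 20 21 22
f 20 22 16
f 21 13 23
f 21 23 22
f 22 23 24
f 22 24 16
f 23 13 25
f 23 25 24
f 24 25 26
f 24 26 16
f 25 13 27
f 25 27 26
f 26 27 28
f 26 28 16
f 27 13 29
f 27 29 28
f 28 29 30
f 28 30 16
f 29 13 31
f 29 31 30
f 30 31 32
f 30 32 16
f 31 13 33
f 31 33 32
f 32 33 34
f 32 34 16
f 33 13 35
f 33 35 34
f 34 35 36
f 34 36 16
f 35 13 37
f 35 37 36
f 36 37 38
f 36 38 16
f 37 13 14
f 37 14 38
f 38 14 15
f 38 15 16
f 40 42 39
f 43 40 39
f 39 42 41
f 41 43 39
f 40 46 42
f 44 40 43
f 44 46 40
f 42 46 41
f 45 43 41
f 41 46 45
f 45 44 43
f 46 44 45
f 48 50 47
f 51 48 47
f 47 50 49
f 49 51 47
f 48 54 50
f 52 48 51
f 52 54 48
f 50 54 49
f 53 51 49
f 49 54 53
f 53 52 51
f 54 52 53



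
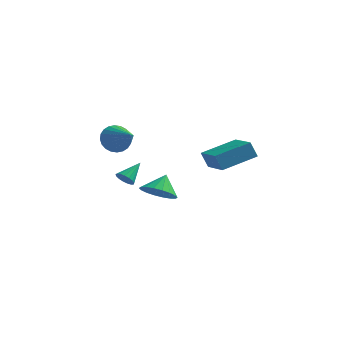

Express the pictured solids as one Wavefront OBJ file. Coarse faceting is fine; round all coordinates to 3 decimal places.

v 0.229 -1.844 0.592
v 0.778 -2.578 1.125
v 0.331 -1.016 1.628
v 1.115 -2.338 0.9
v 1.277 -2 0.614
v 1.232 -1.631 0.323
v 0.988 -1.304 0.086
v 0.594 -1.085 -0.051
v 0.127 -1.015 -0.061
v -0.319 -1.11 0.059
v -0.657 -1.351 0.284
v -0.819 -1.689 0.571
v -0.774 -2.057 0.861
v -0.53 -2.384 1.099
v -0.135 -2.604 1.236
v 0.331 -2.673 1.245
v 2.419 -0.316 2.28
v 2.032 -0.382 3.232
v 3.775 1.204 2.936
v 3.388 1.138 3.888
v 3.772 -1.718 2.732
v 3.385 -1.784 3.684
v 5.128 -0.198 3.388
v 4.741 -0.264 4.34
v -3.071 0.055 3.399
v -2.497 0.339 2.698
v -1.529 -1.035 4.221
v -2.442 0.606 2.949
v -2.483 0.789 3.268
v -2.613 0.861 3.608
v -2.813 0.81 3.916
v -3.052 0.644 4.145
v -3.295 0.388 4.261
v -3.503 0.082 4.245
v -3.645 -0.228 4.101
v -3.701 -0.496 3.85
v -3.66 -0.679 3.53
v -3.53 -0.75 3.191
v -3.33 -0.699 2.883
v -3.09 -0.533 2.654
v -2.848 -0.278 2.538
v -2.64 0.029 2.553
v -2.696 0.359 0.345
v -2.14 0.115 0.395
v -2.284 1.481 1.235
v -2.118 0.291 0.163
v -2.23 0.483 -0.027
v -2.448 0.646 -0.132
v -2.723 0.743 -0.127
v -2.992 0.753 -0.014
v -3.193 0.672 0.181
v -3.281 0.52 0.414
v -3.234 0.33 0.631
v -3.065 0.148 0.783
v -2.811 0.013 0.835
v -2.531 -0.042 0.774
v -2.288 -0.005 0.616
f 2 1 4
f 2 4 3
f 4 1 5
f 4 5 3
f 5 1 6
f 5 6 3
f 6 1 7
f 6 7 3
f 7 1 8
f 7 8 3
f 8 1 9
f 8 9 3
f 9 1 10
f 9 10 3
f 10 1 11
f 10 11 3
f 11 1 12
f 11 12 3
f 12 1 13
f 12 13 3
f 13 1 14
f 13 14 3
f 14 1 15
f 14 15 3
f 15 1 16
f 15 16 3
f 16 1 2
f 16 2 3
f 18 20 17
f 21 18 17
f 17 20 19
f 19 21 17
f 18 24 20
f 22 18 21
f 22 24 18
f 20 24 19
f 23 21 19
f 19 24 23
f 23 22 21
f 24 22 23
f 26 25 28
f 26 28 27
f 28 25 29
f 28 29 27
f 29 25 30
f 29 30 27
f 30 25 31
f 30 31 27
f 31 25 32
f 31 32 27
f 32 25 33
f 32 33 27
f 33 25 34
f 33 34 27
f 34 25 35
f 34 35 27
f 35 25 36
f 35 36 27
f 36 25 37
f 36 37 27
f 37 25 38
f 37 38 27
f 38 25 39
f 38 39 27
f 39 25 40
f 39 40 27
f 40 25 41
f 40 41 27
f 41 25 42
f 41 42 27
f 42 25 26
f 42 26 27
f 44 43 46
f 44 46 45
f 46 43 47
f 46 47 45
f 47 43 48
f 47 48 45
f 48 43 49
f 48 49 45
f 49 43 50
f 49 50 45
f 50 43 51
f 50 51 45
f 51 43 52
f 51 52 45
f 52 43 53
f 52 53 45
f 53 43 54
f 53 54 45
f 54 43 55
f 54 55 45
f 55 43 56
f 55 56 45
f 56 43 57
f 56 57 45
f 57 43 44
f 57 44 45



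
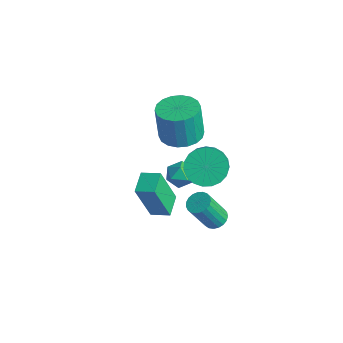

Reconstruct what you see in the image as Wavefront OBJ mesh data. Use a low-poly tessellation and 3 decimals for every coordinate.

v -1.553 3.358 -1.168
v -0.762 3.513 -1.671
v -0.037 2.918 -0.715
v -0.827 2.762 -0.212
v -0.784 3.84 -1.451
v -0.059 3.244 -0.494
v -0.94 4.084 -1.181
v -0.214 3.488 -0.225
v -1.201 4.202 -0.909
v -0.476 3.606 0.047
v -1.523 4.174 -0.682
v -0.798 3.578 0.274
v -1.851 4.005 -0.539
v -1.125 3.409 0.417
v -2.126 3.724 -0.505
v -1.401 3.128 0.451
v -2.303 3.38 -0.586
v -1.577 2.784 0.371
v -2.35 3.032 -0.767
v -1.624 2.436 0.19
v -2.259 2.74 -1.017
v -1.533 2.145 -0.061
v -2.046 2.555 -1.294
v -1.32 1.96 -0.337
v -1.747 2.509 -1.549
v -1.022 1.914 -0.592
v -1.415 2.61 -1.738
v -0.69 2.014 -0.781
v -1.107 2.84 -1.828
v -0.382 2.244 -0.872
v -0.876 3.159 -1.805
v -0.151 2.564 -0.848
v -0.736 3.235 -4.245
v -0.341 2.84 -4.399
v -0.528 2.049 -2.849
v -0.924 2.445 -2.695
v -0.205 3.01 -4.296
v -0.392 2.219 -2.746
v -0.16 3.218 -4.184
v -0.347 2.428 -2.634
v -0.215 3.43 -4.083
v -0.402 2.64 -2.533
v -0.36 3.608 -4.009
v -0.547 2.818 -2.459
v -0.57 3.722 -3.977
v -0.757 2.931 -2.427
v -0.809 3.751 -3.99
v -0.996 2.961 -2.441
v -1.036 3.692 -4.048
v -1.223 2.901 -2.498
v -1.21 3.553 -4.14
v -1.397 2.762 -2.59
v -1.303 3.359 -4.25
v -1.49 2.569 -2.7
v -1.298 3.144 -4.359
v -1.485 2.354 -2.809
v -1.196 2.945 -4.448
v -1.383 2.154 -2.899
v -1.014 2.796 -4.503
v -1.201 2.005 -2.953
v -0.784 2.723 -4.512
v -0.971 1.932 -2.962
v -0.546 2.738 -4.476
v -0.733 1.948 -2.926
v -2.472 2.69 0.752
v -1.956 3.494 0.837
v -2.171 3.455 2.513
v -2.688 2.65 2.428
v -2.354 3.642 0.79
v -2.569 3.602 2.465
v -2.775 3.6 0.734
v -2.991 3.561 2.41
v -3.137 3.379 0.683
v -3.353 3.339 2.358
v -3.367 3.021 0.645
v -3.583 2.981 2.32
v -3.42 2.597 0.628
v -3.635 2.558 2.304
v -3.285 2.192 0.636
v -3.5 2.152 2.312
v -2.989 1.885 0.667
v -3.204 1.846 2.343
v -2.591 1.738 0.715
v -2.806 1.698 2.39
v -2.169 1.779 0.77
v -2.385 1.74 2.446
v -1.807 2.001 0.822
v -2.023 1.961 2.497
v -1.577 2.359 0.86
v -1.793 2.319 2.535
v -1.525 2.782 0.876
v -1.74 2.743 2.552
v -1.66 3.188 0.868
v -1.875 3.148 2.544
v -4.209 3.529 -3.903
v -3.716 4.061 -3.92
v -3.404 2.799 -3.46
v -2.911 3.331 -3.477
v -3.465 3.364 -3.01
v -3.962 3.816 -3.283
v -3.158 3.044 -4.097
v -3.655 3.496 -4.37
v -3.066 3.762 -4.04
v -3.256 3.96 -3.368
v -3.864 2.9 -4.012
v -4.054 3.098 -3.34
v -2.745 1.581 -3.339
v -2.926 0.912 -1.314
v -2.055 2.108 -3.103
v -2.236 1.44 -1.078
v -2.064 0.78 -3.542
v -2.245 0.112 -1.517
v -1.374 1.308 -3.306
v -1.555 0.639 -1.281
f 2 1 5
f 2 5 3
f 3 5 6
f 3 6 4
f 5 1 7
f 5 7 6
f 6 7 8
f 6 8 4
f 7 1 9
f 7 9 8
f 8 9 10
f 8 10 4
f 9 1 11
f 9 11 10
f 10 11 12
f 10 12 4
f 11 1 13
f 11 13 12
f 12 13 14
f 12 14 4
f 13 1 15
f 13 15 14
f 14 15 16
f 14 16 4
f 15 1 17
f 15 17 16
f 16 17 18
f 16 18 4
f 17 1 19
f 17 19 18
f 18 19 20
f 18 20 4
f 19 1 21
f 19 21 20
f 20 21 22
f 20 22 4
f 21 1 23
f 21 23 22
f 22 23 24
f 22 24 4
f 23 1 25
f 23 25 24
f 24 25 26
f 24 26 4
f 25 1 27
f 25 27 26
f 26 27 28
f 26 28 4
f 27 1 29
f 27 29 28
f 28 29 30
f 28 30 4
f 29 1 31
f 29 31 30
f 30 31 32
f 30 32 4
f 31 1 2
f 31 2 32
f 32 2 3
f 32 3 4
f 34 33 37
f 34 37 35
f 35 37 38
f 35 38 36
f 37 33 39
f 37 39 38
f 38 39 40
f 38 40 36
f 39 33 41
f 39 41 40
f 40 41 42
f 40 42 36
f 41 33 43
f 41 43 42
f 42 43 44
f 42 44 36
f 43 33 45
f 43 45 44
f 44 45 46
f 44 46 36
f 45 33 47
f 45 47 46
f 46 47 48
f 46 48 36
f 47 33 49
f 47 49 48
f 48 49 50
f 48 50 36
f 49 33 51
f 49 51 50
f 50 51 52
f 50 52 36
f 51 33 53
f 51 53 52
f 52 53 54
f 52 54 36
f 53 33 55
f 53 55 54
f 54 55 56
f 54 56 36
f 55 33 57
f 55 57 56
f 56 57 58
f 56 58 36
f 57 33 59
f 57 59 58
f 58 59 60
f 58 60 36
f 59 33 61
f 59 61 60
f 60 61 62
f 60 62 36
f 61 33 63
f 61 63 62
f 62 63 64
f 62 64 36
f 63 33 34
f 63 34 64
f 64 34 35
f 64 35 36
f 66 65 69
f 66 69 67
f 67 69 70
f 67 70 68
f 69 65 71
f 69 71 70
f 70 71 72
f 70 72 68
f 71 65 73
f 71 73 72
f 72 73 74
f 72 74 68
f 73 65 75
f 73 75 74
f 74 75 76
f 74 76 68
f 75 65 77
f 75 77 76
f 76 77 78
f 76 78 68
f 77 65 79
f 77 79 78
f 78 79 80
f 78 80 68
f 79 65 81
f 79 81 80
f 80 81 82
f 80 82 68
f 81 65 83
f 81 83 82
f 82 83 84
f 82 84 68
f 83 65 85
f 83 85 84
f 84 85 86
f 84 86 68
f 85 65 87
f 85 87 86
f 86 87 88
f 86 88 68
f 87 65 89
f 87 89 88
f 88 89 90
f 88 90 68
f 89 65 91
f 89 91 90
f 90 91 92
f 90 92 68
f 91 65 93
f 91 93 92
f 92 93 94
f 92 94 68
f 93 65 66
f 93 66 94
f 94 66 67
f 94 67 68
f 95 106 100
f 95 100 96
f 95 96 102
f 95 102 105
f 95 105 106
f 96 100 104
f 100 106 99
f 106 105 97
f 105 102 101
f 102 96 103
f 98 104 99
f 98 99 97
f 98 97 101
f 98 101 103
f 98 103 104
f 99 104 100
f 97 99 106
f 101 97 105
f 103 101 102
f 104 103 96
f 108 110 107
f 111 108 107
f 107 110 109
f 109 111 107
f 108 114 110
f 112 108 111
f 112 114 108
f 110 114 109
f 113 111 109
f 109 114 113
f 113 112 111
f 114 112 113



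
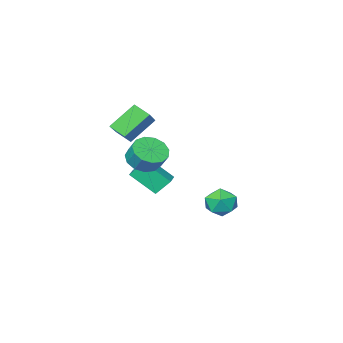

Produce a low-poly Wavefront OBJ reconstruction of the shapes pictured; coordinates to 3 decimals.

v 2.167 2.776 -0.476
v 1.433 3.196 0.459
v 3.047 3.8 -0.244
v 2.313 4.22 0.69
v 3.167 1.62 0.83
v 2.433 2.04 1.764
v 4.047 2.644 1.061
v 3.313 3.064 1.996
v 1.032 -1.01 4.196
v 2.193 0.235 5.302
v 0.595 -0.082 3.612
v 1.756 1.162 4.718
v 2.584 -1.182 2.762
v 3.745 0.062 3.868
v 2.147 -0.255 2.178
v 3.308 0.99 3.284
v 3.475 3.236 2.364
v 4.411 2.802 2.717
v 4.4 3.571 3.69
v 3.465 4.004 3.336
v 4.565 3.269 2.349
v 4.554 4.038 3.322
v 4.373 3.726 1.986
v 4.362 4.495 2.959
v 3.896 4.027 1.743
v 3.885 4.796 2.716
v 3.285 4.077 1.697
v 3.274 4.845 2.67
v 2.735 3.859 1.862
v 2.724 4.628 2.835
v 2.42 3.444 2.187
v 2.409 4.213 3.16
v 2.44 2.962 2.568
v 2.429 3.731 3.541
v 2.789 2.568 2.884
v 2.778 3.337 3.857
v 3.355 2.385 3.035
v 3.345 3.154 4.007
v 3.96 2.472 2.972
v 3.949 3.241 3.945
v -2.824 2.755 -3.54
v -2.273 2.442 -2.585
v -3.347 0.998 -3.815
v -2.796 0.685 -2.86
v -3.742 1.329 -2.791
v -3.418 2.415 -2.621
v -2.202 1.025 -3.779
v -1.878 2.111 -3.609
v -1.889 1.373 -2.733
v -2.84 1.561 -2.122
v -2.78 1.879 -4.278
v -3.731 2.067 -3.667
f 2 4 1
f 5 2 1
f 1 4 3
f 3 5 1
f 2 8 4
f 6 2 5
f 6 8 2
f 4 8 3
f 7 5 3
f 3 8 7
f 7 6 5
f 8 6 7
f 10 12 9
f 13 10 9
f 9 12 11
f 11 13 9
f 10 16 12
f 14 10 13
f 14 16 10
f 12 16 11
f 15 13 11
f 11 16 15
f 15 14 13
f 16 14 15
f 18 17 21
f 18 21 19
f 19 21 22
f 19 22 20
f 21 17 23
f 21 23 22
f 22 23 24
f 22 24 20
f 23 17 25
f 23 25 24
f 24 25 26
f 24 26 20
f 25 17 27
f 25 27 26
f 26 27 28
f 26 28 20
f 27 17 29
f 27 29 28
f 28 29 30
f 28 30 20
f 29 17 31
f 29 31 30
f 30 31 32
f 30 32 20
f 31 17 33
f 31 33 32
f 32 33 34
f 32 34 20
f 33 17 35
f 33 35 34
f 34 35 36
f 34 36 20
f 35 17 37
f 35 37 36
f 36 37 38
f 36 38 20
f 37 17 39
f 37 39 38
f 38 39 40
f 38 40 20
f 39 17 18
f 39 18 40
f 40 18 19
f 40 19 20
f 41 52 46
f 41 46 42
f 41 42 48
f 41 48 51
f 41 51 52
f 42 46 50
f 46 52 45
f 52 51 43
f 51 48 47
f 48 42 49
f 44 50 45
f 44 45 43
f 44 43 47
f 44 47 49
f 44 49 50
f 45 50 46
f 43 45 52
f 47 43 51
f 49 47 48
f 50 49 42



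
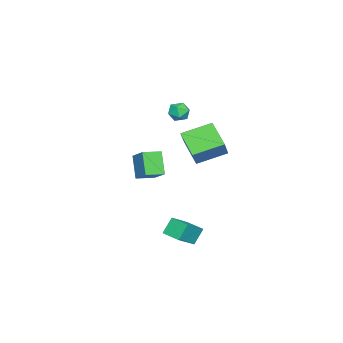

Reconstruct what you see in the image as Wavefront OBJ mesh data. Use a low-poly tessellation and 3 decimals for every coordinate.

v -3.303 1.543 3.656
v -2.762 1.632 3.23
v -2.798 0.648 4.11
v -2.257 0.737 3.684
v -2.379 1.195 4.191
v -2.691 1.748 3.911
v -2.869 0.532 3.429
v -3.181 1.085 3.149
v -2.494 1.007 3.09
v -2.191 1.417 3.561
v -3.369 0.863 3.779
v -3.066 1.273 4.25
v -0.248 2.703 -3.264
v 0.919 2.303 -2.376
v 0.163 3.787 -3.316
v 1.33 3.387 -2.428
v 0.35 2.433 -4.172
v 1.517 2.033 -3.284
v 0.761 3.517 -4.224
v 1.928 3.117 -3.336
v 1.118 3.762 2.12
v 0.18 2.699 3.039
v 0.143 5.139 2.717
v -0.796 4.076 3.636
v 2.036 3.924 3.244
v 1.097 2.861 4.163
v 1.06 5.301 3.841
v 0.122 4.238 4.76
v -2.897 -1.506 -2.13
v -3.7 -2.046 -0.844
v -3.713 -0.714 -2.307
v -4.515 -1.255 -1.02
v -2.185 -0.585 -1.3
v -2.987 -1.126 -0.013
v -3 0.206 -1.476
v -3.803 -0.334 -0.19
f 1 12 6
f 1 6 2
f 1 2 8
f 1 8 11
f 1 11 12
f 2 6 10
f 6 12 5
f 12 11 3
f 11 8 7
f 8 2 9
f 4 10 5
f 4 5 3
f 4 3 7
f 4 7 9
f 4 9 10
f 5 10 6
f 3 5 12
f 7 3 11
f 9 7 8
f 10 9 2
f 14 16 13
f 17 14 13
f 13 16 15
f 15 17 13
f 14 20 16
f 18 14 17
f 18 20 14
f 16 20 15
f 19 17 15
f 15 20 19
f 19 18 17
f 20 18 19
f 22 24 21
f 25 22 21
f 21 24 23
f 23 25 21
f 22 28 24
f 26 22 25
f 26 28 22
f 24 28 23
f 27 25 23
f 23 28 27
f 27 26 25
f 28 26 27
f 30 32 29
f 33 30 29
f 29 32 31
f 31 33 29
f 30 36 32
f 34 30 33
f 34 36 30
f 32 36 31
f 35 33 31
f 31 36 35
f 35 34 33
f 36 34 35

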